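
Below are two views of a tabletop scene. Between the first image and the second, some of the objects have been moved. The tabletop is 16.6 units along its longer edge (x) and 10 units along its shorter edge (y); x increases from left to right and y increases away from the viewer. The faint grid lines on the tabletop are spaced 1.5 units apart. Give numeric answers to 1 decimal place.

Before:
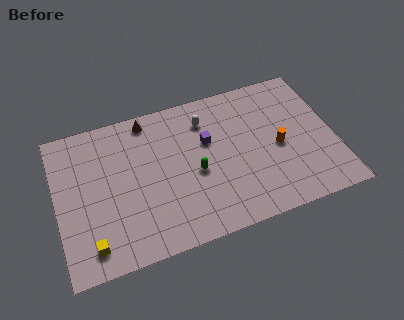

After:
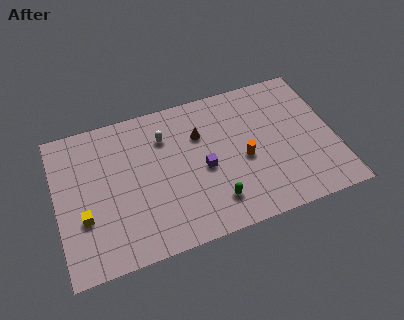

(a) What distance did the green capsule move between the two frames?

2.5

The green capsule moved from about (8.2, 4.4) to (9.1, 2.1), a distance of √(0.9² + 2.3²) ≈ 2.5.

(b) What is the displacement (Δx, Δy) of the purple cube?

(-0.4, -1.8)

From the two frames, the purple cube sits at roughly (9.1, 6.3) before and (8.7, 4.5) after.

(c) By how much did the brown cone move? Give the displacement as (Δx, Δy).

(3.0, -2.0)

The brown cone started near (5.7, 8.9) and ended near (8.7, 6.9).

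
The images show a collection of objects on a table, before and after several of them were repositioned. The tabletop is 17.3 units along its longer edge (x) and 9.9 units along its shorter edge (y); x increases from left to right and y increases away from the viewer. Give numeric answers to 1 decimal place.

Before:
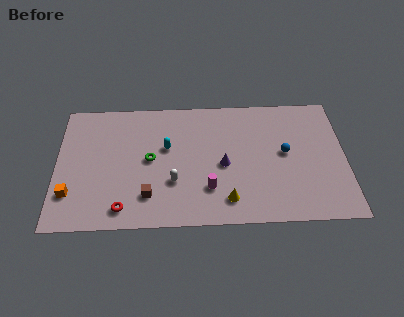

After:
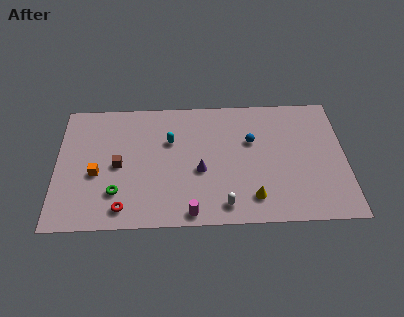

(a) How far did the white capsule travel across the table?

3.6

The white capsule was near (7.0, 3.3) before and (10.0, 1.4) after, so it travelled √(3.0² + 1.9²) ≈ 3.6 units.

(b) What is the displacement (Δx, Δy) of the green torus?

(-2.0, -2.5)

From the two frames, the green torus sits at roughly (5.6, 5.1) before and (3.6, 2.6) after.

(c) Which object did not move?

the red torus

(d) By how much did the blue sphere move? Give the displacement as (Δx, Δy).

(-2.0, 1.0)

The blue sphere was at about (13.7, 5.3) and moved to about (11.7, 6.3).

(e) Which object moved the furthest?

the white capsule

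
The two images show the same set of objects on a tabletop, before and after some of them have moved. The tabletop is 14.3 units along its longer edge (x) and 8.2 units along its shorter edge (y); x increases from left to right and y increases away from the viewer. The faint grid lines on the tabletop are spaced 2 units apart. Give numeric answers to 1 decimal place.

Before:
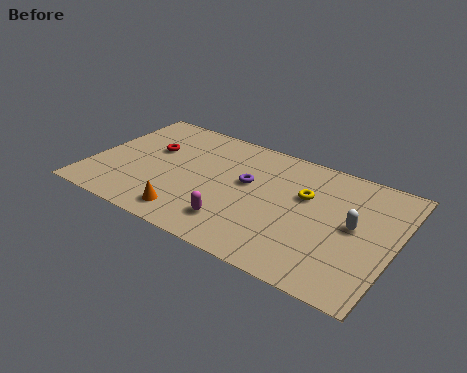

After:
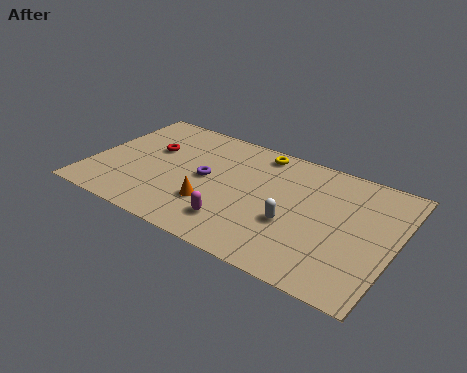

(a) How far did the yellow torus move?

3.2

From (10.0, 5.2) to (7.5, 7.2), the yellow torus covered √(2.5² + 2.0²) ≈ 3.2 units.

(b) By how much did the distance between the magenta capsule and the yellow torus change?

+1.0

Before: roughly 4.4 units apart; after: 5.4. That's 1.0 units further apart.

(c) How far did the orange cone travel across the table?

1.5

The orange cone was near (5.1, 1.3) before and (6.0, 2.5) after, so it travelled √(0.9² + 1.2²) ≈ 1.5 units.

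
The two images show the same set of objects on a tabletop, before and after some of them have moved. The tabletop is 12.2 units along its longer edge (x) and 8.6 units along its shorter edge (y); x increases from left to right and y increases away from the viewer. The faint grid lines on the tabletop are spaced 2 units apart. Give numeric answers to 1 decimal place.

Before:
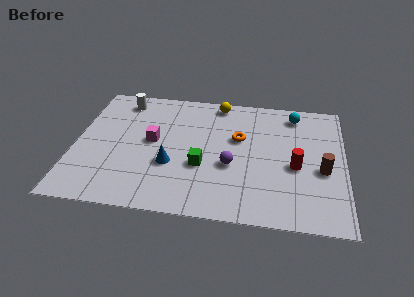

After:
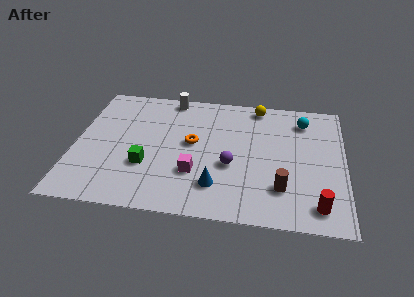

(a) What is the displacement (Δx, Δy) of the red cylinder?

(1.0, -2.4)

From the two frames, the red cylinder sits at roughly (10.0, 3.7) before and (11.0, 1.3) after.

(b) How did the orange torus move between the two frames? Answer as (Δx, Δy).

(-2.1, -0.6)

From the two frames, the orange torus sits at roughly (7.4, 5.3) before and (5.3, 4.7) after.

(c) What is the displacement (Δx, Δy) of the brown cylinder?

(-1.8, -1.4)

From the two frames, the brown cylinder sits at roughly (11.2, 3.6) before and (9.4, 2.2) after.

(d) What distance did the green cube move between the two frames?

2.5

The green cube moved from about (5.8, 3.2) to (3.3, 2.9), a distance of √(2.5² + 0.3²) ≈ 2.5.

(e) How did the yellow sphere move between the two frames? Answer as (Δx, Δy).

(1.8, 0.0)

The yellow sphere was at about (6.4, 7.7) and moved to about (8.2, 7.7).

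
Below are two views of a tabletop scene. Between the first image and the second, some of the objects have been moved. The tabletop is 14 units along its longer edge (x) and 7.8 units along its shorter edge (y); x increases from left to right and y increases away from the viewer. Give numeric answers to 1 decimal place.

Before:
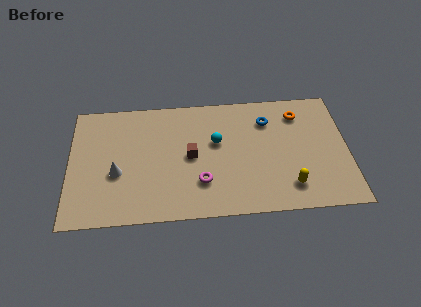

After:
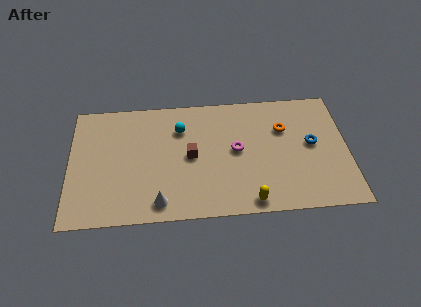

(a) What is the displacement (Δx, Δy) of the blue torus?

(2.2, -1.7)

The blue torus started near (10.0, 5.9) and ended near (12.2, 4.2).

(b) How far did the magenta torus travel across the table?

2.6

From (6.6, 2.2) to (8.4, 4.1), the magenta torus covered √(1.8² + 1.9²) ≈ 2.6 units.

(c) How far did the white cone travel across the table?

2.9

From (2.4, 3.1) to (4.5, 1.1), the white cone covered √(2.1² + 2.0²) ≈ 2.9 units.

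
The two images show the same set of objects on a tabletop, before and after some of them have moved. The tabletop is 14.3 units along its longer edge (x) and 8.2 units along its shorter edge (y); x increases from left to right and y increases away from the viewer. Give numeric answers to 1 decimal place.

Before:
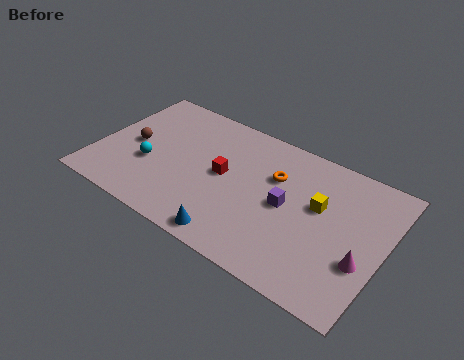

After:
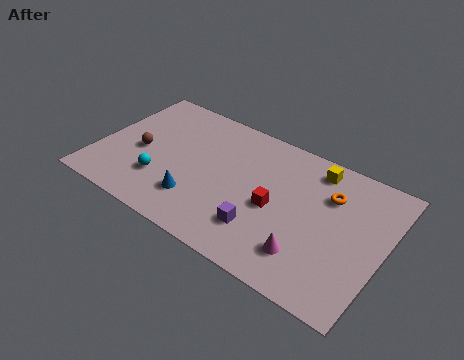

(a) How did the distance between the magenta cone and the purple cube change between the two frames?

-1.8

The distance was about 4.1 in the first image and 2.3 in the second, so they moved 1.8 units closer together.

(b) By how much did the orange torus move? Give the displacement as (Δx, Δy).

(2.7, 0.3)

The orange torus was at about (8.7, 5.5) and moved to about (11.4, 5.8).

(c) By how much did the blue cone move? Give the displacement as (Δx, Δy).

(-2.1, 1.2)

From the two frames, the blue cone sits at roughly (7.4, 0.9) before and (5.3, 2.1) after.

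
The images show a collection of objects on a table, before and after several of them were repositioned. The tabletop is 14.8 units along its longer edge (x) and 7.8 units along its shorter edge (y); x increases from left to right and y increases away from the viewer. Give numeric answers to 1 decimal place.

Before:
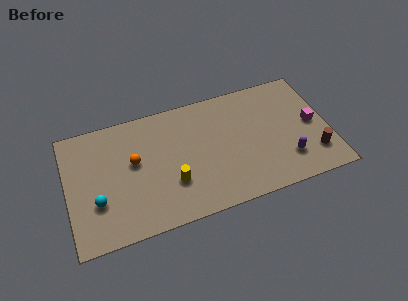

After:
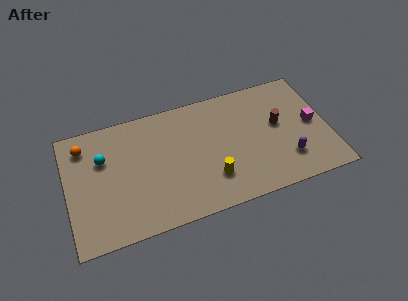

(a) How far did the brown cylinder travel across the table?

3.1

From (13.8, 1.9) to (12.0, 4.4), the brown cylinder covered √(1.8² + 2.5²) ≈ 3.1 units.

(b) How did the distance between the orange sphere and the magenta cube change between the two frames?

+2.9

They were about 10.1 units apart before and 13.0 after — 2.9 units further apart.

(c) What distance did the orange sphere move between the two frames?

3.2

From (3.8, 4.5) to (1.1, 6.3), the orange sphere covered √(2.7² + 1.8²) ≈ 3.2 units.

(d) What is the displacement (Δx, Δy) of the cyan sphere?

(0.5, 2.6)

The cyan sphere was at about (1.6, 2.6) and moved to about (2.1, 5.2).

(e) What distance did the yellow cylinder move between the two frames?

2.2

The yellow cylinder moved from about (5.8, 2.5) to (8.0, 2.1), a distance of √(2.2² + 0.4²) ≈ 2.2.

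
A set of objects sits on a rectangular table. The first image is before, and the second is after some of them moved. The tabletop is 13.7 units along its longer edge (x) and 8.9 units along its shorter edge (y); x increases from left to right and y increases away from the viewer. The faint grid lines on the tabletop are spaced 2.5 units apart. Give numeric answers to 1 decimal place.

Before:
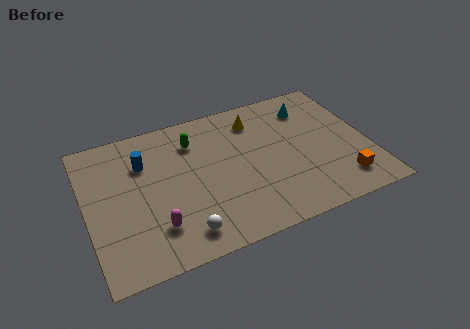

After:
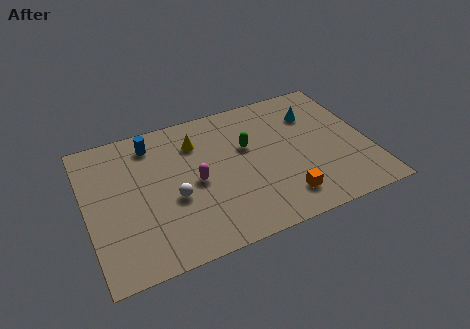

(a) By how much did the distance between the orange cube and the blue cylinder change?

-2.2

They were about 10.3 units apart before and 8.1 after — 2.2 units closer together.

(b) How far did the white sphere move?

2.2

The white sphere moved from about (4.3, 1.4) to (4.1, 3.6), a distance of √(0.2² + 2.2²) ≈ 2.2.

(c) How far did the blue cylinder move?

1.2

The blue cylinder moved from about (2.9, 6.3) to (3.4, 7.4), a distance of √(0.5² + 1.1²) ≈ 1.2.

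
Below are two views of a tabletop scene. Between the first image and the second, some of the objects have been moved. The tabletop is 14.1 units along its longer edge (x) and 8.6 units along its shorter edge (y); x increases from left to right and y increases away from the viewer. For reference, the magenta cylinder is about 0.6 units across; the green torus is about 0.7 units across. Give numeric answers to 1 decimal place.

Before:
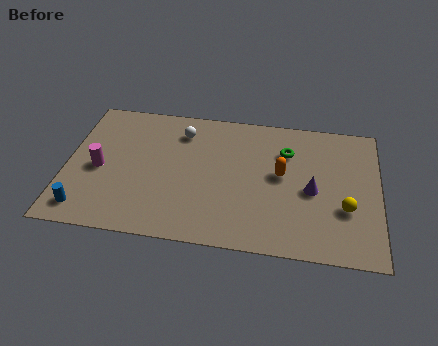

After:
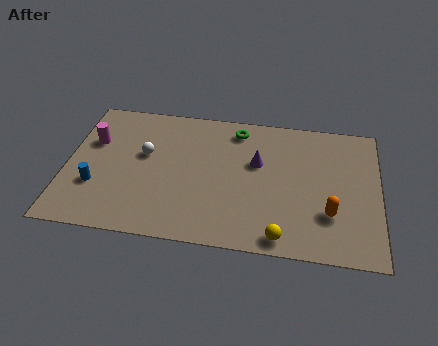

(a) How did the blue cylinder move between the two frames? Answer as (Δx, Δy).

(0.4, 1.5)

The blue cylinder was at about (1.0, 1.3) and moved to about (1.4, 2.8).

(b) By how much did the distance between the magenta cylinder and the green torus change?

-2.0

Before: roughly 8.7 units apart; after: 6.7. That's 2.0 units closer together.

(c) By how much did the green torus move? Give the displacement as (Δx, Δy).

(-2.3, 1.1)

From the two frames, the green torus sits at roughly (9.9, 6.2) before and (7.6, 7.3) after.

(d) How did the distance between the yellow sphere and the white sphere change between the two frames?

-0.8

They were about 8.4 units apart before and 7.6 after — 0.8 units closer together.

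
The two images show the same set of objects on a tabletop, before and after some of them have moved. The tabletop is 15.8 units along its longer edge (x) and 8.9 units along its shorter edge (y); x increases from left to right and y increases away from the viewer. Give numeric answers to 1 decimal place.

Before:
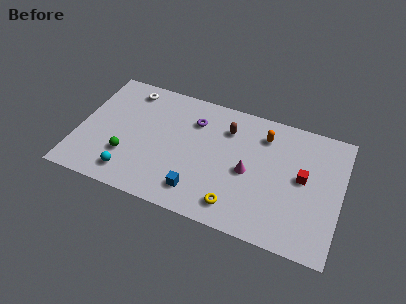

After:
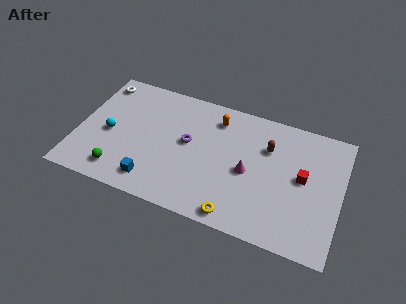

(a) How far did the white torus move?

1.8

The white torus was near (2.7, 7.6) before and (0.9, 7.6) after, so it travelled √(1.8² + 0.0²) ≈ 1.8 units.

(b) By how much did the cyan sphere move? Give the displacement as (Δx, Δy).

(-1.5, 2.5)

The cyan sphere was at about (3.4, 1.5) and moved to about (1.9, 4.0).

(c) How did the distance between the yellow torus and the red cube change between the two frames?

+0.3

They were about 5.0 units apart before and 5.3 after — 0.3 units further apart.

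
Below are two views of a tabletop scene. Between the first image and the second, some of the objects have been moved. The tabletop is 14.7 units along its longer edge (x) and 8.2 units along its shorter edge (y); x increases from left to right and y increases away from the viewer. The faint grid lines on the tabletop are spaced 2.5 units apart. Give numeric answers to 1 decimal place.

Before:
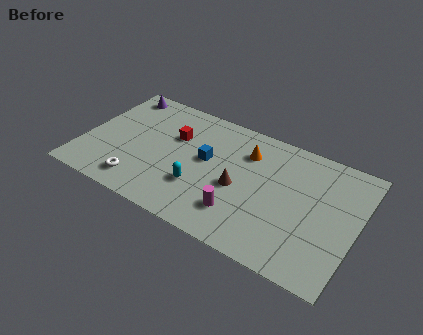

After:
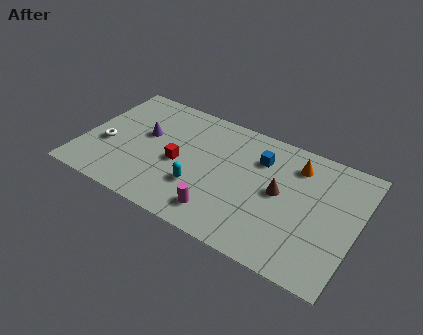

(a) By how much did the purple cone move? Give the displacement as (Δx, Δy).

(1.9, -2.4)

The purple cone was at about (1.3, 7.2) and moved to about (3.2, 4.8).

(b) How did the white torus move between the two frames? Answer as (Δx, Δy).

(-2.1, 1.8)

The white torus started near (3.4, 1.4) and ended near (1.3, 3.2).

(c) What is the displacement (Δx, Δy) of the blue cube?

(2.7, 1.4)

The blue cube was at about (6.6, 4.6) and moved to about (9.3, 6.0).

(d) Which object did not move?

the cyan capsule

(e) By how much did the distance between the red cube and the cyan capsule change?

-1.6

Before: roughly 3.3 units apart; after: 1.7. That's 1.6 units closer together.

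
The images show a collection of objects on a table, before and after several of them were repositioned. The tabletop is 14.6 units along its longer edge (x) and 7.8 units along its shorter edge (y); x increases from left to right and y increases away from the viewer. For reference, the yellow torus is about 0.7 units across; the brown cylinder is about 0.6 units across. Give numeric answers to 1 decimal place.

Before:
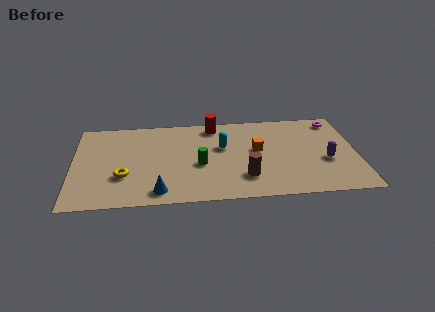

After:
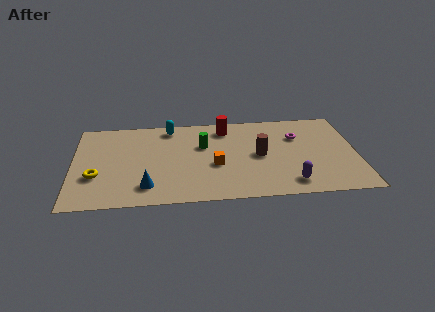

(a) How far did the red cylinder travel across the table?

0.7

The red cylinder was near (7.3, 6.8) before and (7.9, 6.5) after, so it travelled √(0.6² + 0.3²) ≈ 0.7 units.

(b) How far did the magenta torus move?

2.4

From (13.6, 6.7) to (11.6, 5.4), the magenta torus covered √(2.0² + 1.3²) ≈ 2.4 units.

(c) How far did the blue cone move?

0.8

The blue cone moved from about (4.4, 1.1) to (3.8, 1.6), a distance of √(0.6² + 0.5²) ≈ 0.8.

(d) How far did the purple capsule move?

2.6

The purple capsule was near (13.0, 3.1) before and (11.1, 1.3) after, so it travelled √(1.9² + 1.8²) ≈ 2.6 units.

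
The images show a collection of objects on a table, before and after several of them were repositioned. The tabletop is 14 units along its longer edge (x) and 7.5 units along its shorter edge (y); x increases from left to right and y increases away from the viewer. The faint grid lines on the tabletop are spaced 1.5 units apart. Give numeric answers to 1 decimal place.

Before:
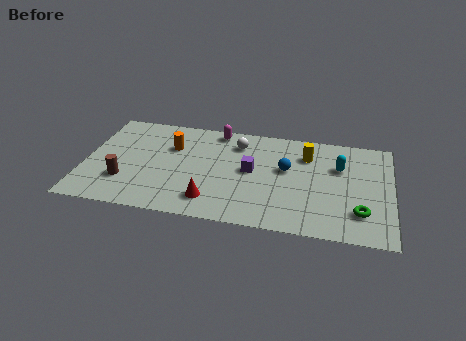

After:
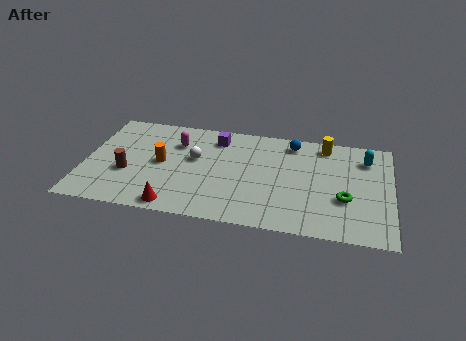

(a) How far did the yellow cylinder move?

1.2

From (10.1, 5.6) to (10.9, 6.5), the yellow cylinder covered √(0.8² + 0.9²) ≈ 1.2 units.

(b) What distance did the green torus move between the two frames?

1.1

From (12.6, 1.9) to (11.9, 2.7), the green torus covered √(0.7² + 0.8²) ≈ 1.1 units.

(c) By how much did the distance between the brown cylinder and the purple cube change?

-0.9

The distance was about 6.0 in the first image and 5.1 in the second, so they moved 0.9 units closer together.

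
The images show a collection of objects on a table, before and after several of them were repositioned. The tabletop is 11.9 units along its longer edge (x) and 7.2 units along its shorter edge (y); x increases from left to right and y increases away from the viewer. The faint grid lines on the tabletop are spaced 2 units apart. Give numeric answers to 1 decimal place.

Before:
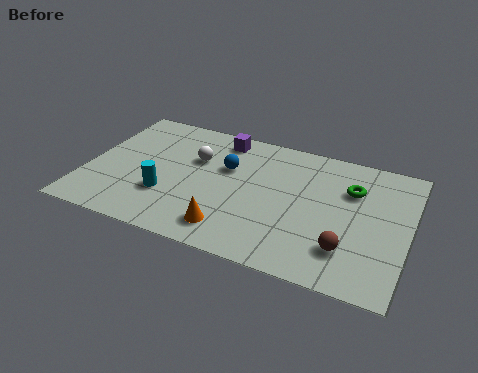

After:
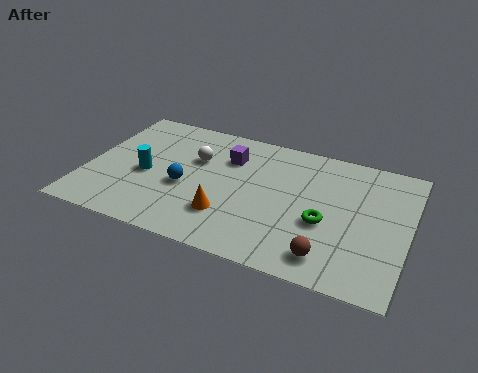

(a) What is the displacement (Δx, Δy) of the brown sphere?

(-0.6, -0.6)

The brown sphere was at about (9.8, 1.8) and moved to about (9.2, 1.2).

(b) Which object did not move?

the white sphere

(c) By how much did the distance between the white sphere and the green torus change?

-0.5

The distance was about 5.8 in the first image and 5.3 in the second, so they moved 0.5 units closer together.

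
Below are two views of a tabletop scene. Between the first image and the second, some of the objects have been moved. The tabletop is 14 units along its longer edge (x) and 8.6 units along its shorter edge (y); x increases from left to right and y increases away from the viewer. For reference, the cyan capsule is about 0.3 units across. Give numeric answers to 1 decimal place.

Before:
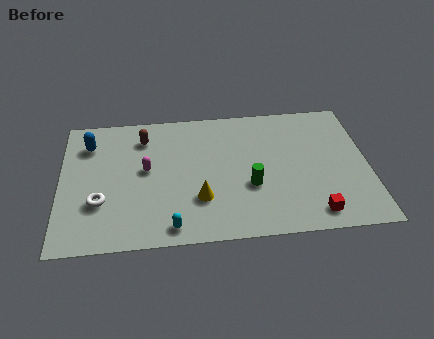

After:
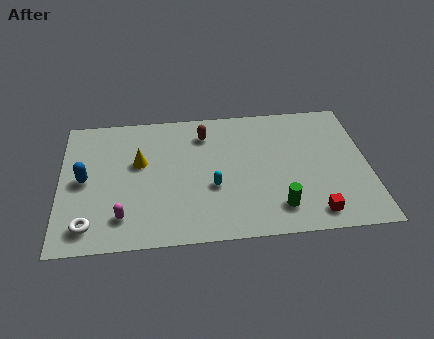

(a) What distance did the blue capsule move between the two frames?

2.3

The blue capsule was near (1.3, 6.6) before and (1.1, 4.3) after, so it travelled √(0.2² + 2.3²) ≈ 2.3 units.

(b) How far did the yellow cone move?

3.7

The yellow cone moved from about (6.3, 2.6) to (3.6, 5.2), a distance of √(2.7² + 2.6²) ≈ 3.7.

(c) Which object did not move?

the red cube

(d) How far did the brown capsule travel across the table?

2.8

From (3.8, 6.8) to (6.6, 6.8), the brown capsule covered √(2.8² + 0.0²) ≈ 2.8 units.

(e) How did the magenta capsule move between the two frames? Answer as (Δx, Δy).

(-1.1, -2.9)

The magenta capsule started near (3.9, 4.7) and ended near (2.8, 1.8).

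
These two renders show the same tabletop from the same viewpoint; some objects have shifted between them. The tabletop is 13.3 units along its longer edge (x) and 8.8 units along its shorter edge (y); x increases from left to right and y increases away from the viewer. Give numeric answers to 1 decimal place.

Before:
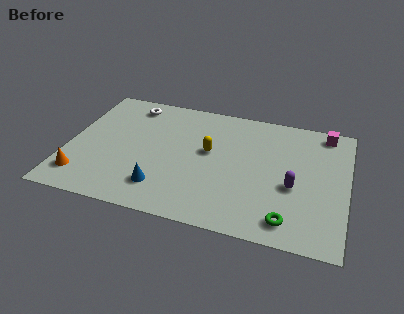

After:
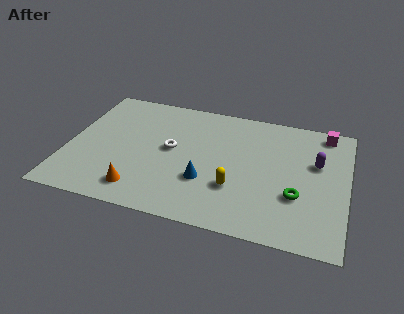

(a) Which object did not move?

the magenta cube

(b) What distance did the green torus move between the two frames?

1.7

The green torus moved from about (10.7, 1.3) to (11.0, 3.0), a distance of √(0.3² + 1.7²) ≈ 1.7.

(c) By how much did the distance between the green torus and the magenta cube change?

-1.7

They were about 6.6 units apart before and 4.9 after — 1.7 units closer together.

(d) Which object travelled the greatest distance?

the white torus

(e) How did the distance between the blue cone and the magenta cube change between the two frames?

-2.2

The distance was about 9.5 in the first image and 7.3 in the second, so they moved 2.2 units closer together.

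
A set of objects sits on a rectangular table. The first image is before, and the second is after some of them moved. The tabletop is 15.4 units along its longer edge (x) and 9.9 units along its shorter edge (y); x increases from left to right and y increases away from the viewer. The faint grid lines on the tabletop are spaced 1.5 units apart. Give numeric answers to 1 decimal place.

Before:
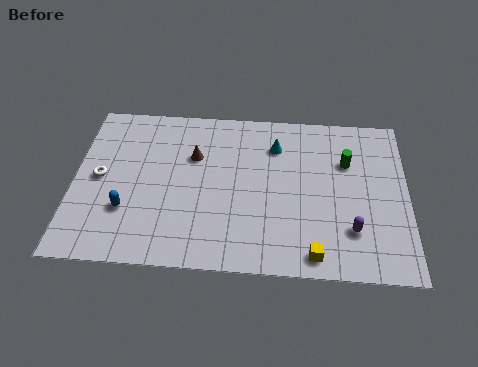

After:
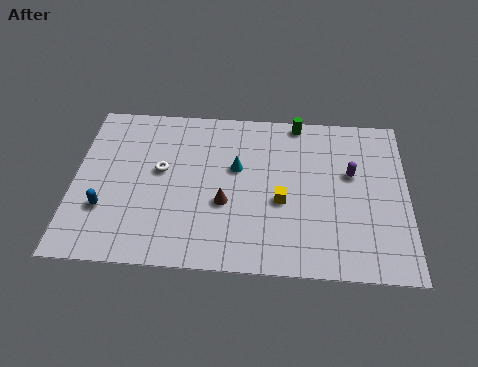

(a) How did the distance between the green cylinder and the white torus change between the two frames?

-4.3

Before: roughly 11.5 units apart; after: 7.2. That's 4.3 units closer together.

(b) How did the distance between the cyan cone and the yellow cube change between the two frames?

-3.8

Before: roughly 6.6 units apart; after: 2.8. That's 3.8 units closer together.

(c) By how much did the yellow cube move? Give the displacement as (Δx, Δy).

(-1.5, 3.0)

From the two frames, the yellow cube sits at roughly (11.1, 1.1) before and (9.6, 4.1) after.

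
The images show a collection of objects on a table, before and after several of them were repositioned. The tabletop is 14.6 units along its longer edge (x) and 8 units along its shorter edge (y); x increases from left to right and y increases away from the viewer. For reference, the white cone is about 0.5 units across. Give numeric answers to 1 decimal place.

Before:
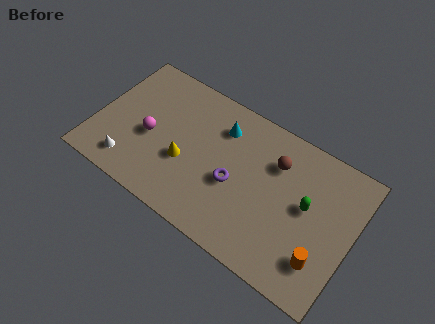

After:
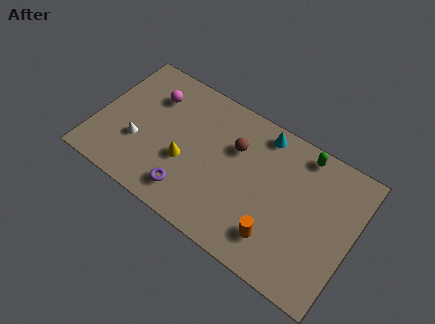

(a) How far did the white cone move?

1.4

The white cone moved from about (2.3, 1.4) to (2.5, 2.8), a distance of √(0.2² + 1.4²) ≈ 1.4.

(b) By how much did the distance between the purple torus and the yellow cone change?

-1.1

Before: roughly 2.8 units apart; after: 1.7. That's 1.1 units closer together.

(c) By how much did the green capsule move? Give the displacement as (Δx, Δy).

(-0.7, 2.7)

The green capsule was at about (12.0, 4.4) and moved to about (11.3, 7.1).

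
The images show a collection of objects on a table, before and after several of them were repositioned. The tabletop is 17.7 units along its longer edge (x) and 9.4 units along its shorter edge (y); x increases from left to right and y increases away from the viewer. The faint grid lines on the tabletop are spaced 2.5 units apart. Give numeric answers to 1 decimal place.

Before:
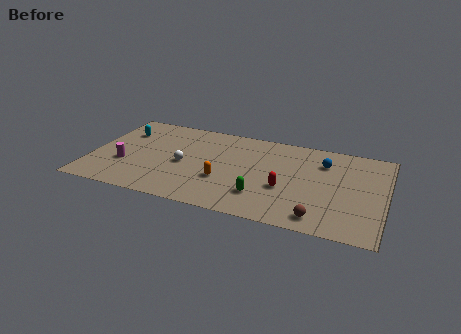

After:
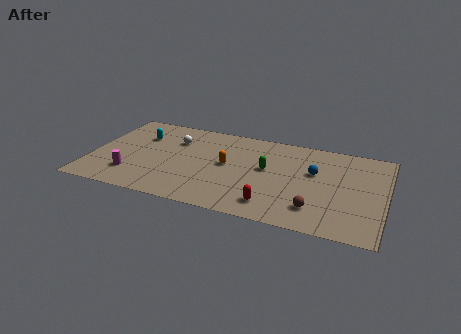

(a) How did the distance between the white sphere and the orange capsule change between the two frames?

+1.1

The distance was about 2.7 in the first image and 3.8 in the second, so they moved 1.1 units further apart.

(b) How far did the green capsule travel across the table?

2.9

The green capsule moved from about (10.5, 2.4) to (10.6, 5.3), a distance of √(0.1² + 2.9²) ≈ 2.9.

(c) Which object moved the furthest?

the green capsule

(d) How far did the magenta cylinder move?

1.1

The magenta cylinder was near (2.1, 3.3) before and (2.6, 2.3) after, so it travelled √(0.5² + 1.0²) ≈ 1.1 units.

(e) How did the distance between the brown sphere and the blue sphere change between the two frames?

-2.0

They were about 5.7 units apart before and 3.7 after — 2.0 units closer together.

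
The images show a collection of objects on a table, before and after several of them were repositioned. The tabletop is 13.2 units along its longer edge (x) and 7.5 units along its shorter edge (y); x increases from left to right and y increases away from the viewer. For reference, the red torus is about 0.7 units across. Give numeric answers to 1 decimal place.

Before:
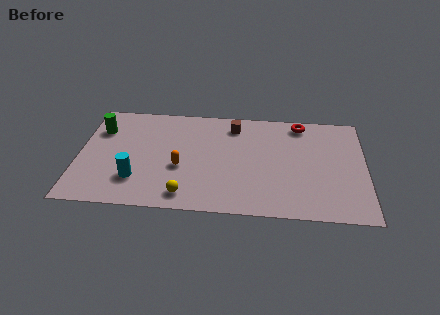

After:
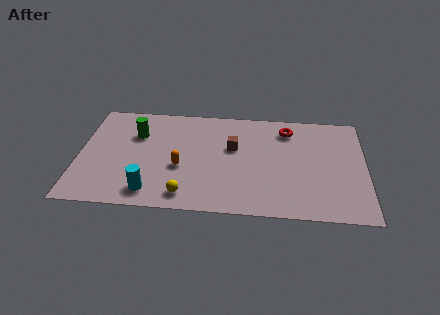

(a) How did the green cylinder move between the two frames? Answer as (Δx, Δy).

(1.7, -0.2)

From the two frames, the green cylinder sits at roughly (0.9, 5.4) before and (2.6, 5.2) after.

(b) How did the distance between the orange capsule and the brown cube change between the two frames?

-1.1

The distance was about 4.0 in the first image and 2.9 in the second, so they moved 1.1 units closer together.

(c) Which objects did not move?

the orange capsule and the yellow sphere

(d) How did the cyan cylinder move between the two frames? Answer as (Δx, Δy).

(0.7, -0.8)

From the two frames, the cyan cylinder sits at roughly (2.7, 2.0) before and (3.4, 1.2) after.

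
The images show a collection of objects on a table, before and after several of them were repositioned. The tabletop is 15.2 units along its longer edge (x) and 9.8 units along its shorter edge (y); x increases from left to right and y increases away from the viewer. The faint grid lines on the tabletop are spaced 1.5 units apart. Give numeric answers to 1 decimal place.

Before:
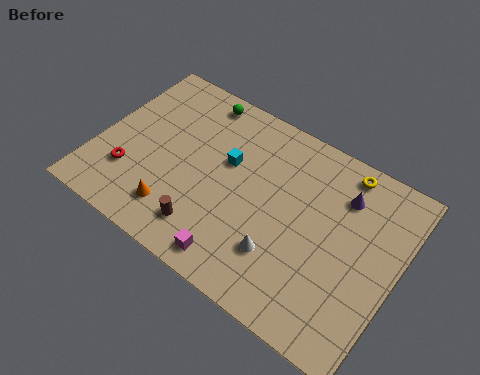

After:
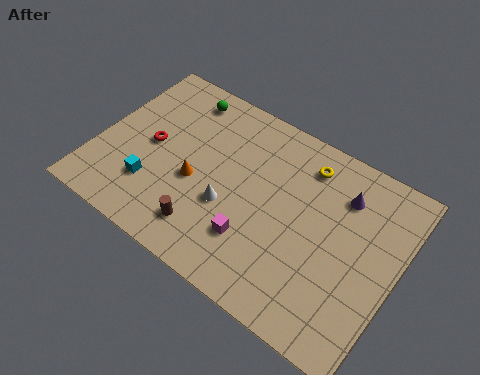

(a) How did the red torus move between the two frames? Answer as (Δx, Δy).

(0.7, 2.1)

The red torus was at about (1.9, 2.8) and moved to about (2.6, 4.9).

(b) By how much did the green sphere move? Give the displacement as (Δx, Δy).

(-0.8, -0.3)

The green sphere was at about (4.3, 8.7) and moved to about (3.5, 8.4).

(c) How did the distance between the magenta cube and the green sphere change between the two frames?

-0.8

The distance was about 8.3 in the first image and 7.5 in the second, so they moved 0.8 units closer together.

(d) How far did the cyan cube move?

4.7

The cyan cube was near (6.4, 6.0) before and (3.1, 2.7) after, so it travelled √(3.3² + 3.3²) ≈ 4.7 units.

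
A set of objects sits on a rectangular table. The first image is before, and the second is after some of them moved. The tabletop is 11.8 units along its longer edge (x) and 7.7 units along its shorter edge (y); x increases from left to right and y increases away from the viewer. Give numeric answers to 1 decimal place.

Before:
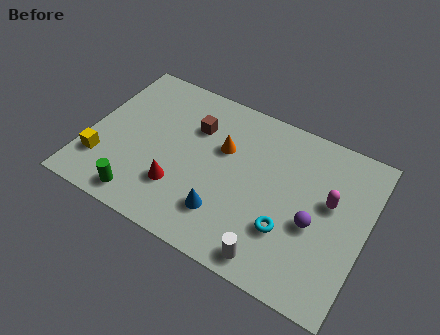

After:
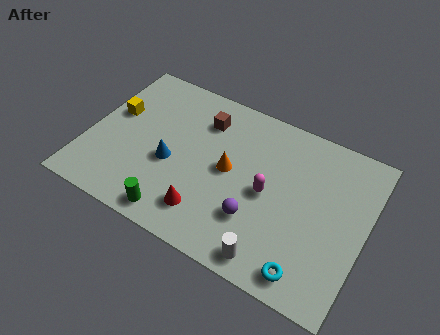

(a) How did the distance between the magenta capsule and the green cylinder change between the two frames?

-3.8

The distance was about 8.3 in the first image and 4.5 in the second, so they moved 3.8 units closer together.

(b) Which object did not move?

the white cylinder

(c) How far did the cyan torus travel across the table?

1.8

From (8.7, 2.4) to (9.8, 1.0), the cyan torus covered √(1.1² + 1.4²) ≈ 1.8 units.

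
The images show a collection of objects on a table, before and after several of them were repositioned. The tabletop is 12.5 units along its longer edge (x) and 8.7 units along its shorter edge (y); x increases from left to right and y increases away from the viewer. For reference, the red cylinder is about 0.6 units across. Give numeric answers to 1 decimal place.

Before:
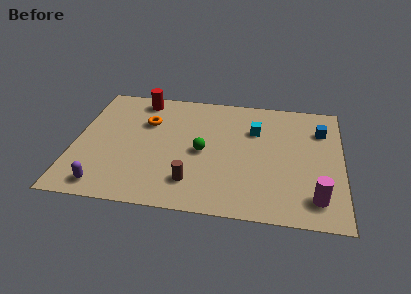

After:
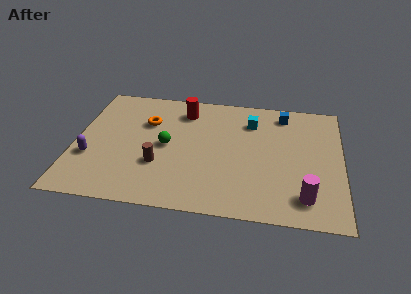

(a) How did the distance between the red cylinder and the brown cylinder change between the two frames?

-2.1

Before: roughly 6.3 units apart; after: 4.2. That's 2.1 units closer together.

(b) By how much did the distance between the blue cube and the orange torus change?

-1.6

The distance was about 8.2 in the first image and 6.6 in the second, so they moved 1.6 units closer together.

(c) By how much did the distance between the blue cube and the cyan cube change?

-1.4

They were about 3.1 units apart before and 1.7 after — 1.4 units closer together.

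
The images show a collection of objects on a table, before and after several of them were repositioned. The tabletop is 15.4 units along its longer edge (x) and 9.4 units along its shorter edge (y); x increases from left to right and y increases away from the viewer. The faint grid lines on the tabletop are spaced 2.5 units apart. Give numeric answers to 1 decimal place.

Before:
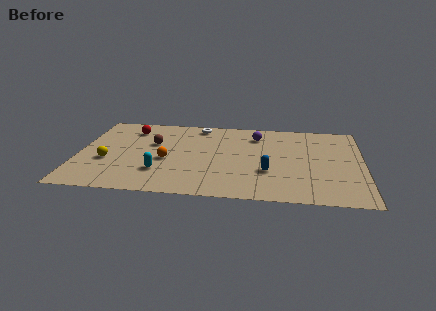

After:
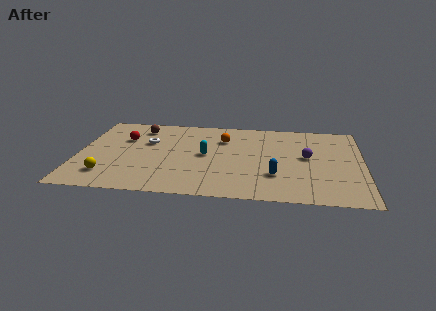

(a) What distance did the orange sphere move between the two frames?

4.1

The orange sphere moved from about (4.8, 4.0) to (7.8, 6.8), a distance of √(3.0² + 2.8²) ≈ 4.1.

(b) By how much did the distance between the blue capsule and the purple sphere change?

-1.4

Before: roughly 4.3 units apart; after: 2.9. That's 1.4 units closer together.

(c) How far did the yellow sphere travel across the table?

1.6

The yellow sphere was near (1.6, 3.6) before and (1.7, 2.0) after, so it travelled √(0.1² + 1.6²) ≈ 1.6 units.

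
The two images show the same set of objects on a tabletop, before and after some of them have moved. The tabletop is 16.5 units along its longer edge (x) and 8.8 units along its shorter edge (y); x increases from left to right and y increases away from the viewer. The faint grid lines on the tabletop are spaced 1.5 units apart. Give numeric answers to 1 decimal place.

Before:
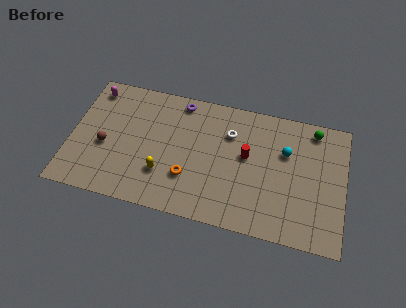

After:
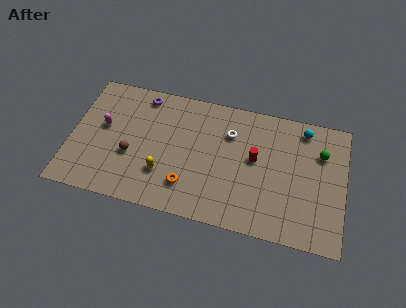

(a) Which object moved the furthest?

the magenta capsule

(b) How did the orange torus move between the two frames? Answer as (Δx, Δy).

(0.0, -0.6)

From the two frames, the orange torus sits at roughly (7.2, 2.7) before and (7.2, 2.1) after.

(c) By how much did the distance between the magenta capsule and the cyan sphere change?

+0.4

Before: roughly 11.9 units apart; after: 12.3. That's 0.4 units further apart.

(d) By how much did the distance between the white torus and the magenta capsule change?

-0.8

They were about 8.5 units apart before and 7.7 after — 0.8 units closer together.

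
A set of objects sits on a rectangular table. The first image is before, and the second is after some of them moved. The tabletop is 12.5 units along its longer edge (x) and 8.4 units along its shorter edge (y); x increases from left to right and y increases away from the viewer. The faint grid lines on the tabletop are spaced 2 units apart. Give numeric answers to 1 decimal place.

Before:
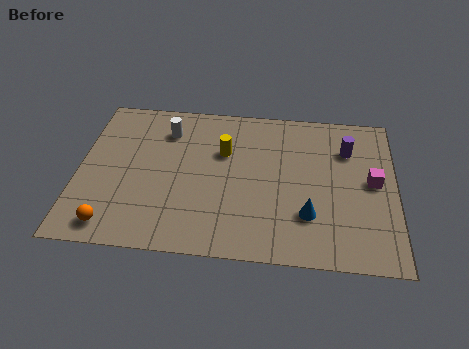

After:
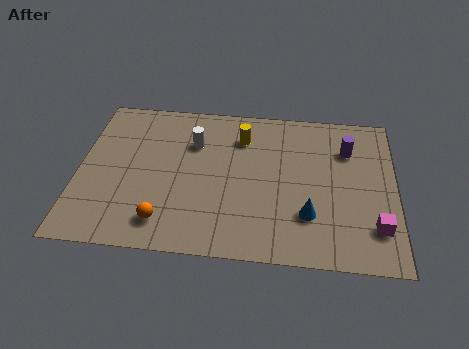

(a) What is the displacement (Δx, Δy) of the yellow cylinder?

(0.7, 0.9)

The yellow cylinder was at about (5.7, 5.5) and moved to about (6.4, 6.4).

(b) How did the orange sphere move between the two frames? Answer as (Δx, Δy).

(2.0, 0.4)

The orange sphere was at about (1.5, 1.1) and moved to about (3.5, 1.5).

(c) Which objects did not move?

the purple cylinder and the blue cone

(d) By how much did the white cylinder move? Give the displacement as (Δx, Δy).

(1.1, -0.6)

The white cylinder was at about (3.4, 6.5) and moved to about (4.5, 5.9).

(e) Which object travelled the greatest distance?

the magenta cube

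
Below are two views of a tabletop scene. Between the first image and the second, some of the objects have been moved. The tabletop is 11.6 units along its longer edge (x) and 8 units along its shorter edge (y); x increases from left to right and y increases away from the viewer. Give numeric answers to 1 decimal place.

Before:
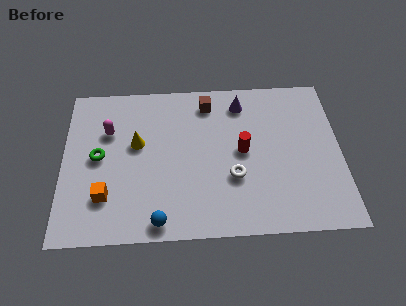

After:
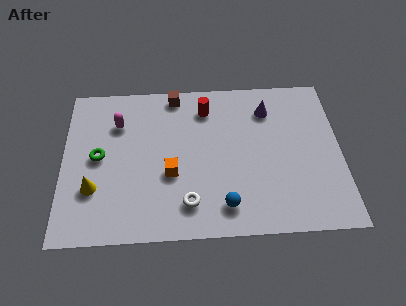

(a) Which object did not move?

the green torus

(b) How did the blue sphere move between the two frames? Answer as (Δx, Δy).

(2.7, 0.6)

From the two frames, the blue sphere sits at roughly (4.0, 0.8) before and (6.7, 1.4) after.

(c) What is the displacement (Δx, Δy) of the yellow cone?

(-1.8, -2.2)

From the two frames, the yellow cone sits at roughly (3.1, 4.7) before and (1.3, 2.5) after.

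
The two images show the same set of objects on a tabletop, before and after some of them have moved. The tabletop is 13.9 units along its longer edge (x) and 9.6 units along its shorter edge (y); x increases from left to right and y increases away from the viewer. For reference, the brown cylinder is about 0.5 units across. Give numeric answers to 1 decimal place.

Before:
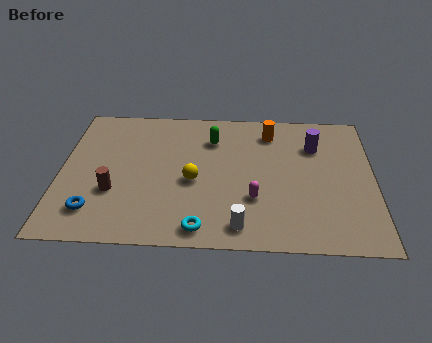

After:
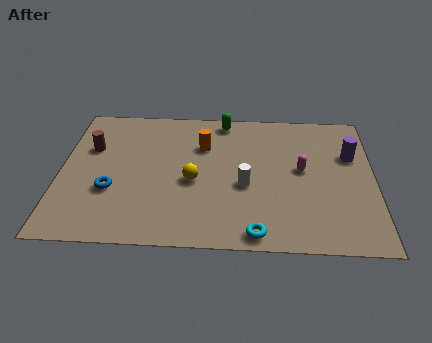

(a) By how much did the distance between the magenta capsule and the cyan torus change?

+1.7

Before: roughly 3.0 units apart; after: 4.7. That's 1.7 units further apart.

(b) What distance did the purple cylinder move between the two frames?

1.7

The purple cylinder moved from about (11.3, 6.9) to (12.9, 6.3), a distance of √(1.6² + 0.6²) ≈ 1.7.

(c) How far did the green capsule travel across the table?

1.5

From (6.7, 7.2) to (7.2, 8.6), the green capsule covered √(0.5² + 1.4²) ≈ 1.5 units.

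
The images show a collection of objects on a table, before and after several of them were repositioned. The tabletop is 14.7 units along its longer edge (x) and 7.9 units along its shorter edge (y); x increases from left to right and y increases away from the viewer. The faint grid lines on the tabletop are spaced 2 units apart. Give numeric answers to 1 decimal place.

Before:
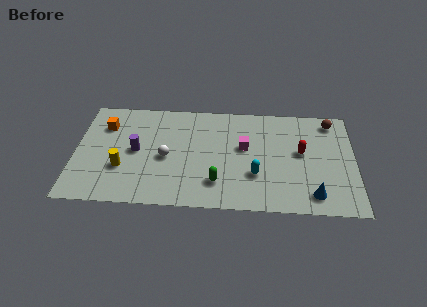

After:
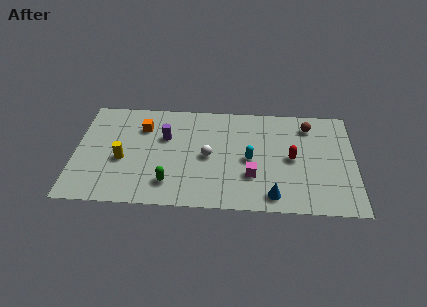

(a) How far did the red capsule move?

0.7

The red capsule was near (11.9, 4.4) before and (11.4, 3.9) after, so it travelled √(0.5² + 0.5²) ≈ 0.7 units.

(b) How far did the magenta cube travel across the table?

2.1

From (8.9, 4.6) to (9.3, 2.5), the magenta cube covered √(0.4² + 2.1²) ≈ 2.1 units.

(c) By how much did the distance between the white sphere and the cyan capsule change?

-2.6

The distance was about 4.8 in the first image and 2.2 in the second, so they moved 2.6 units closer together.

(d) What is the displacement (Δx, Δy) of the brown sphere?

(-1.2, -0.4)

The brown sphere was at about (13.5, 6.8) and moved to about (12.3, 6.4).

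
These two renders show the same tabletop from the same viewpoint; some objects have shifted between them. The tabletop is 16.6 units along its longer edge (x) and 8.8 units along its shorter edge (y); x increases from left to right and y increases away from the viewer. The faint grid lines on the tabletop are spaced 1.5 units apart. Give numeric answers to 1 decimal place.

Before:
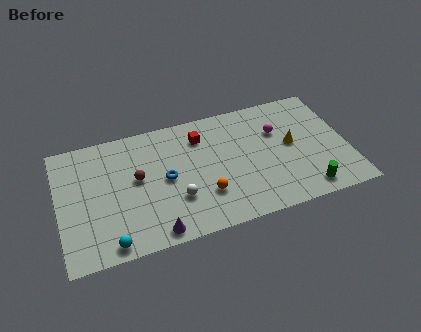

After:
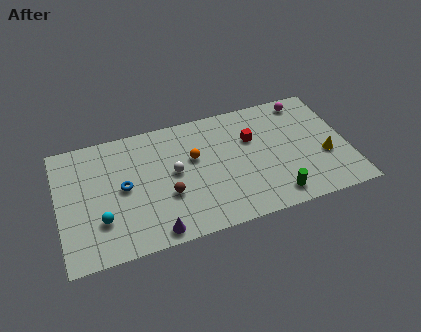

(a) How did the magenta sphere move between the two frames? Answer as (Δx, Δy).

(1.8, 1.8)

From the two frames, the magenta sphere sits at roughly (12.7, 5.9) before and (14.5, 7.7) after.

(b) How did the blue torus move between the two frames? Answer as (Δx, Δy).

(-2.4, 0.1)

The blue torus started near (6.1, 4.4) and ended near (3.7, 4.5).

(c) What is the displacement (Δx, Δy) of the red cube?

(2.9, -1.0)

From the two frames, the red cube sits at roughly (8.3, 6.8) before and (11.2, 5.8) after.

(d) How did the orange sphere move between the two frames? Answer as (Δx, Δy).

(-0.4, 2.8)

The orange sphere was at about (8.2, 2.6) and moved to about (7.8, 5.4).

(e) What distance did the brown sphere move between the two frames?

2.3

From (4.5, 4.9) to (6.1, 3.2), the brown sphere covered √(1.6² + 1.7²) ≈ 2.3 units.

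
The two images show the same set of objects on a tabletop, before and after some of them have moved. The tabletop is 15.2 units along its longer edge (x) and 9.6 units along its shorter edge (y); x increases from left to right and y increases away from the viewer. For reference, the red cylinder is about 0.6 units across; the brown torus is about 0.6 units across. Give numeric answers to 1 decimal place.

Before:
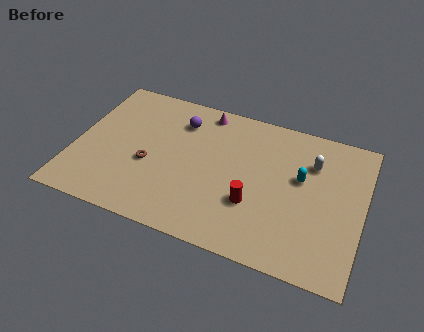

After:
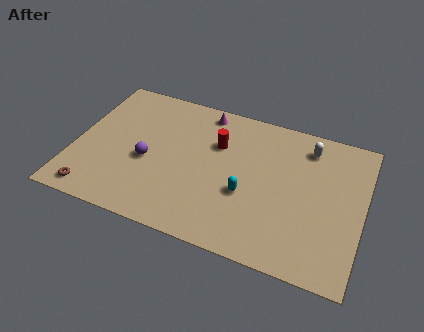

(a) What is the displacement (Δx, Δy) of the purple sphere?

(-1.4, -3.3)

From the two frames, the purple sphere sits at roughly (5.3, 7.4) before and (3.9, 4.1) after.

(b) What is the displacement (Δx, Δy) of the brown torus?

(-2.6, -2.8)

From the two frames, the brown torus sits at roughly (4.0, 3.9) before and (1.4, 1.1) after.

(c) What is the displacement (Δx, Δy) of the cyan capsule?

(-2.7, -2.0)

The cyan capsule started near (11.9, 5.7) and ended near (9.2, 3.7).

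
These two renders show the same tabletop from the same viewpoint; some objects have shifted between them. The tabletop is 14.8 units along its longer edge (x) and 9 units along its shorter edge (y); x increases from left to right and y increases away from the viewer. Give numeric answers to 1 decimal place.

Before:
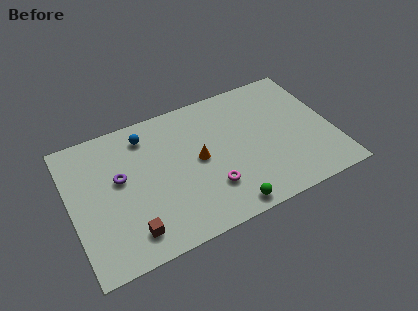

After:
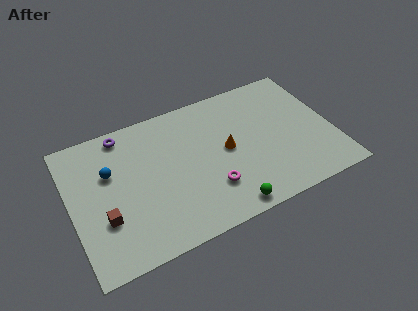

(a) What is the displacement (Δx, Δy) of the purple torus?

(0.5, 2.8)

The purple torus was at about (2.8, 5.2) and moved to about (3.3, 8.0).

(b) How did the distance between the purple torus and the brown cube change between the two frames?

+1.6

Before: roughly 3.6 units apart; after: 5.2. That's 1.6 units further apart.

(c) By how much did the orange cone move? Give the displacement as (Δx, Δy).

(1.6, 0.0)

The orange cone started near (7.2, 4.6) and ended near (8.8, 4.6).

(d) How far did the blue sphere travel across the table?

2.7

The blue sphere moved from about (4.5, 7.4) to (2.3, 5.8), a distance of √(2.2² + 1.6²) ≈ 2.7.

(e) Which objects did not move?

the green sphere and the magenta torus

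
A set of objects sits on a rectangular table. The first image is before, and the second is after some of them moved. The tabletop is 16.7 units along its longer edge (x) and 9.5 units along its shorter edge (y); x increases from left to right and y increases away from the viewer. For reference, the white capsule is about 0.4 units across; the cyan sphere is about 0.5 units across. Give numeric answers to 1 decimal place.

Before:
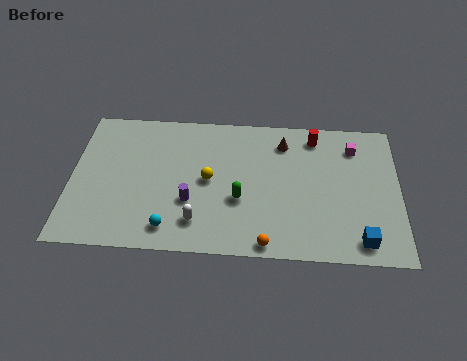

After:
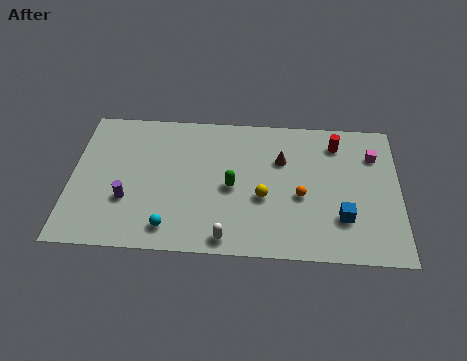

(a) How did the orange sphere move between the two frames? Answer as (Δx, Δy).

(1.7, 3.2)

From the two frames, the orange sphere sits at roughly (10.0, 0.8) before and (11.7, 4.0) after.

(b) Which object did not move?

the cyan sphere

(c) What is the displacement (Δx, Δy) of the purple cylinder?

(-3.2, -0.1)

The purple cylinder was at about (6.1, 3.3) and moved to about (2.9, 3.2).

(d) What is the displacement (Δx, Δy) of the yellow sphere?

(2.8, -1.0)

The yellow sphere was at about (7.0, 4.8) and moved to about (9.8, 3.8).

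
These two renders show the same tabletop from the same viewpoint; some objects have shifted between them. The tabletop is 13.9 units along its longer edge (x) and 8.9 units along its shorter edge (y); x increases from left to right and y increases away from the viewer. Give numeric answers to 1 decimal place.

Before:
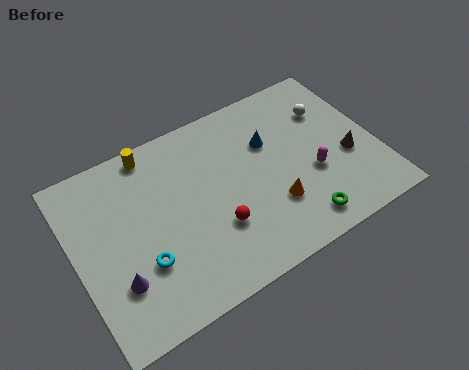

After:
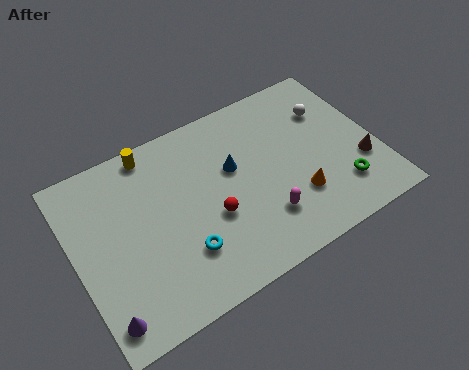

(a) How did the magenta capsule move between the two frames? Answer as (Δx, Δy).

(-2.5, -1.1)

The magenta capsule started near (10.8, 3.4) and ended near (8.3, 2.3).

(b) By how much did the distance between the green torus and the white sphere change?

-1.3

Before: roughly 5.5 units apart; after: 4.2. That's 1.3 units closer together.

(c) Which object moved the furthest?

the magenta capsule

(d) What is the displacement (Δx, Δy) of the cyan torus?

(1.8, -0.4)

From the two frames, the cyan torus sits at roughly (2.8, 2.9) before and (4.6, 2.5) after.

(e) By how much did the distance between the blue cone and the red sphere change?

-1.9

The distance was about 4.2 in the first image and 2.3 in the second, so they moved 1.9 units closer together.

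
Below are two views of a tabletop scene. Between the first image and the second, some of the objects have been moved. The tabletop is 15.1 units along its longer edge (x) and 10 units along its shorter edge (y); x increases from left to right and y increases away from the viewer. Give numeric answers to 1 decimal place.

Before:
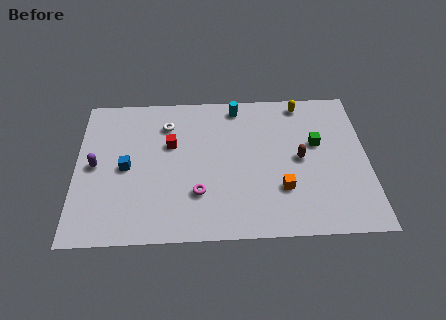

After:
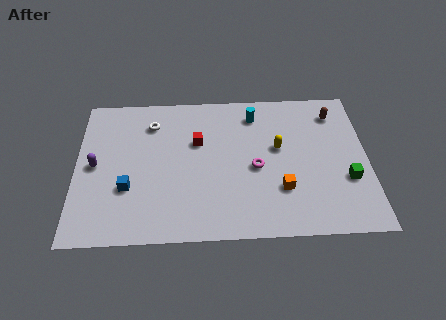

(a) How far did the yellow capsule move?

3.4

The yellow capsule was near (11.8, 8.9) before and (10.5, 5.8) after, so it travelled √(1.3² + 3.1²) ≈ 3.4 units.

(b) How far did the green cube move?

2.9

The green cube moved from about (12.5, 6.0) to (14.0, 3.5), a distance of √(1.5² + 2.5²) ≈ 2.9.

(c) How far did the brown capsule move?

3.6

The brown capsule was near (11.6, 5.0) before and (13.5, 8.1) after, so it travelled √(1.9² + 3.1²) ≈ 3.6 units.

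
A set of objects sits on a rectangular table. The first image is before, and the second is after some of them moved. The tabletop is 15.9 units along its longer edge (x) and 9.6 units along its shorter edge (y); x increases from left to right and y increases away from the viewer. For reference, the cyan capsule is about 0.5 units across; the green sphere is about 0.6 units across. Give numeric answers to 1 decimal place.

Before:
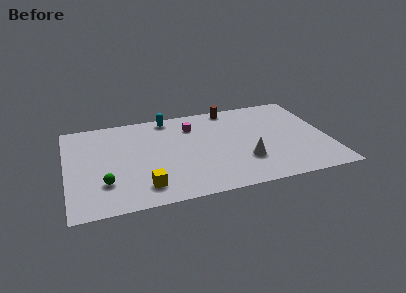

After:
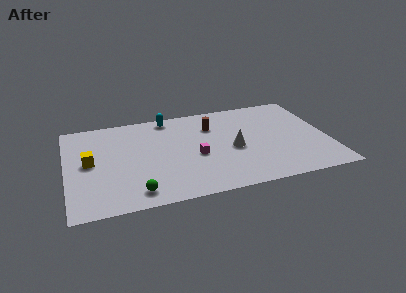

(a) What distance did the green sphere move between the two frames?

2.2

From (2.2, 2.7) to (4.0, 1.4), the green sphere covered √(1.8² + 1.3²) ≈ 2.2 units.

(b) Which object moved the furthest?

the yellow cube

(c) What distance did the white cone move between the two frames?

1.5

The white cone moved from about (10.7, 2.9) to (10.1, 4.3), a distance of √(0.6² + 1.4²) ≈ 1.5.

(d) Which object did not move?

the cyan capsule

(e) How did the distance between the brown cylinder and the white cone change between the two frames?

-2.9

The distance was about 5.8 in the first image and 2.9 in the second, so they moved 2.9 units closer together.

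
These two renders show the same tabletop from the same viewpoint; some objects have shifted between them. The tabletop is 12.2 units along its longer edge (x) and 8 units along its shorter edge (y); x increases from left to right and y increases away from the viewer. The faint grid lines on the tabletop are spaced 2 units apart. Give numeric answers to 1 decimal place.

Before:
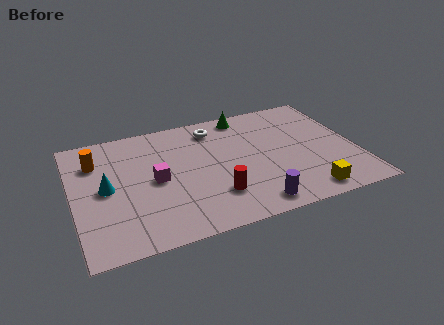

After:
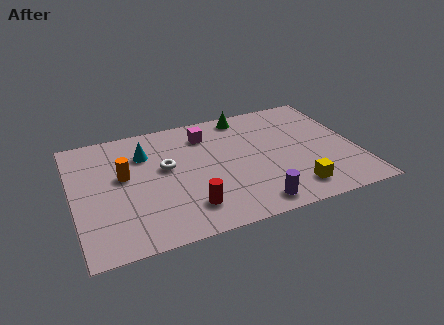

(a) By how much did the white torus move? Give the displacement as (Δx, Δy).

(-2.3, -2.0)

The white torus was at about (6.3, 6.6) and moved to about (4.0, 4.6).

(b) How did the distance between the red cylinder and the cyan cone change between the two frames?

-0.5

The distance was about 4.9 in the first image and 4.4 in the second, so they moved 0.5 units closer together.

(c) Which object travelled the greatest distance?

the magenta cube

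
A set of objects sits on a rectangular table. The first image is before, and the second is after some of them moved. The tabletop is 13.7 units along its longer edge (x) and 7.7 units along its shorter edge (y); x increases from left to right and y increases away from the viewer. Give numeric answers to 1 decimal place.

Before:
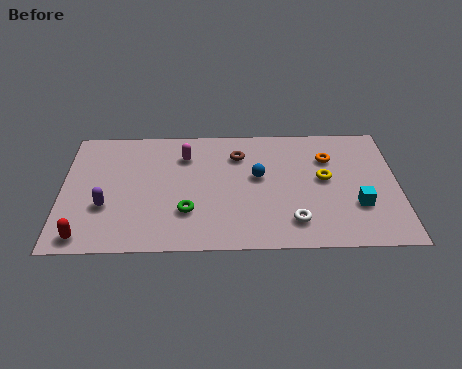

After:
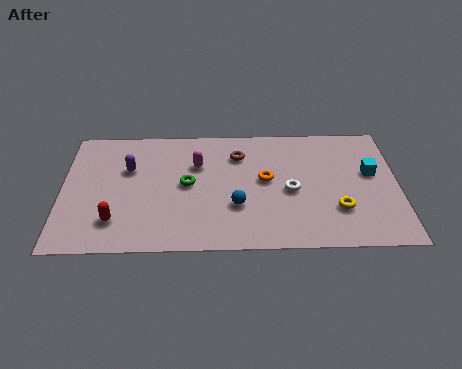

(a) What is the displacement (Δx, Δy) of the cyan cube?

(0.6, 2.0)

From the two frames, the cyan cube sits at roughly (12.0, 2.5) before and (12.6, 4.5) after.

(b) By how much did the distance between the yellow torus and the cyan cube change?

+0.5

They were about 2.1 units apart before and 2.6 after — 0.5 units further apart.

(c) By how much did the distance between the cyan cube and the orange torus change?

+1.1

They were about 3.2 units apart before and 4.3 after — 1.1 units further apart.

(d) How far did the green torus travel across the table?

1.7

The green torus was near (5.1, 2.3) before and (5.1, 4.0) after, so it travelled √(0.0² + 1.7²) ≈ 1.7 units.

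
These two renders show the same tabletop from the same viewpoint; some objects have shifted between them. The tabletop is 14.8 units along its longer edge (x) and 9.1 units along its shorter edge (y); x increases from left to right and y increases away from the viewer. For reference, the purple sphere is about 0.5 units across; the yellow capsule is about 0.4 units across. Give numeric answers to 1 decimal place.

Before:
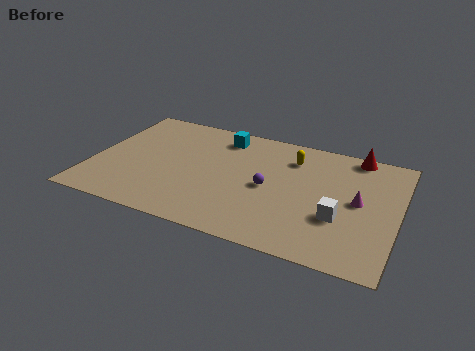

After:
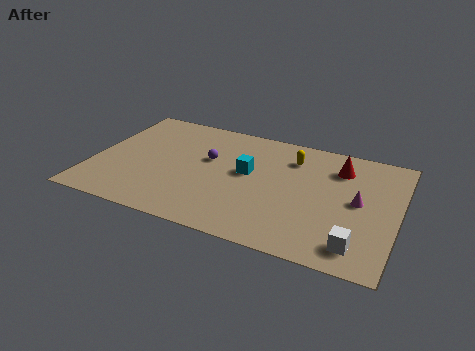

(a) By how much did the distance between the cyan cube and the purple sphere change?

-2.2

The distance was about 4.2 in the first image and 2.0 in the second, so they moved 2.2 units closer together.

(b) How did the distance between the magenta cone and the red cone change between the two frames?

-1.1

They were about 3.6 units apart before and 2.5 after — 1.1 units closer together.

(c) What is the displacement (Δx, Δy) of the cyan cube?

(1.5, -2.5)

The cyan cube started near (6.0, 7.6) and ended near (7.5, 5.1).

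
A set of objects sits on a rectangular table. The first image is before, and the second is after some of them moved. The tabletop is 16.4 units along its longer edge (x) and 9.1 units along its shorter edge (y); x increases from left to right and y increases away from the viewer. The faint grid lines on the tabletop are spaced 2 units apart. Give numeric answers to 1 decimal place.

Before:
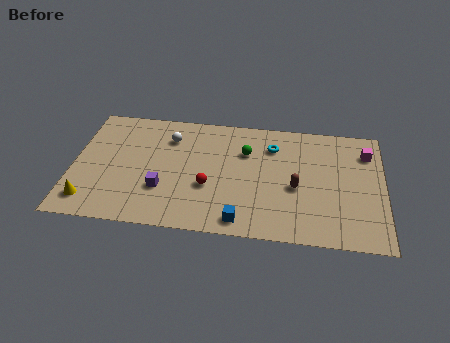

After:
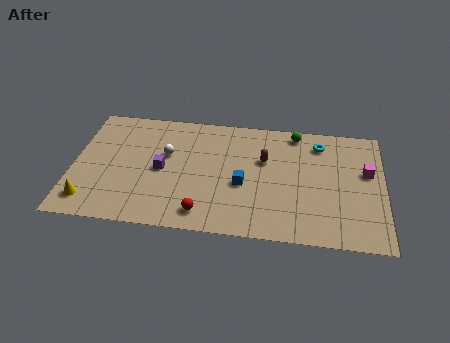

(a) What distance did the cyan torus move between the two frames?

2.5

From (10.5, 6.9) to (13.0, 7.4), the cyan torus covered √(2.5² + 0.5²) ≈ 2.5 units.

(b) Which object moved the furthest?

the green sphere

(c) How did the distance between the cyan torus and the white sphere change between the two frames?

+2.8

Before: roughly 5.5 units apart; after: 8.3. That's 2.8 units further apart.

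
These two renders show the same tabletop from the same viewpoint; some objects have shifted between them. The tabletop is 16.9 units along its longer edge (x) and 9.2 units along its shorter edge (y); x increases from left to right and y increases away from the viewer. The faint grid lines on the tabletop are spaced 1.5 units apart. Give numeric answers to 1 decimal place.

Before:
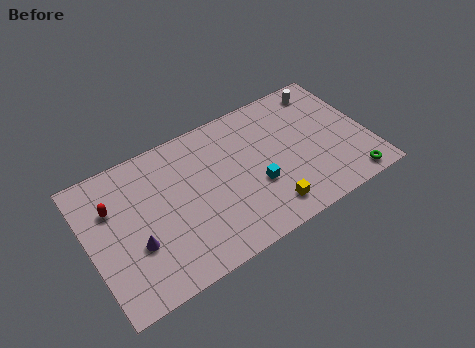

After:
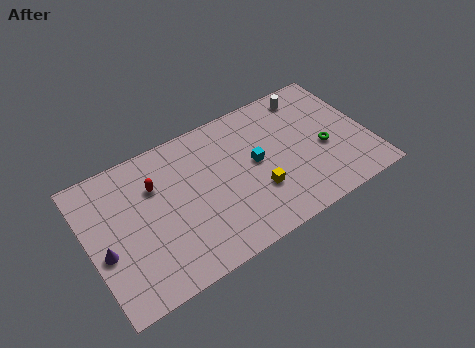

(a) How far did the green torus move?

3.1

The green torus moved from about (15.3, 1.0) to (14.2, 3.9), a distance of √(1.1² + 2.9²) ≈ 3.1.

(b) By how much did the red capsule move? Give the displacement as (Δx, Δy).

(2.6, 0.1)

The red capsule was at about (1.6, 6.3) and moved to about (4.2, 6.4).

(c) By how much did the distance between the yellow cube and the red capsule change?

-3.3

The distance was about 9.9 in the first image and 6.6 in the second, so they moved 3.3 units closer together.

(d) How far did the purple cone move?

1.9

The purple cone was near (2.6, 3.3) before and (0.8, 3.8) after, so it travelled √(1.8² + 0.5²) ≈ 1.9 units.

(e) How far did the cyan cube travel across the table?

1.5

From (9.9, 3.4) to (10.1, 4.9), the cyan cube covered √(0.2² + 1.5²) ≈ 1.5 units.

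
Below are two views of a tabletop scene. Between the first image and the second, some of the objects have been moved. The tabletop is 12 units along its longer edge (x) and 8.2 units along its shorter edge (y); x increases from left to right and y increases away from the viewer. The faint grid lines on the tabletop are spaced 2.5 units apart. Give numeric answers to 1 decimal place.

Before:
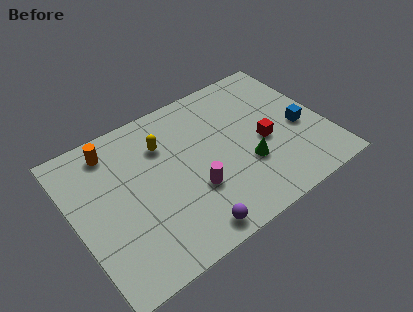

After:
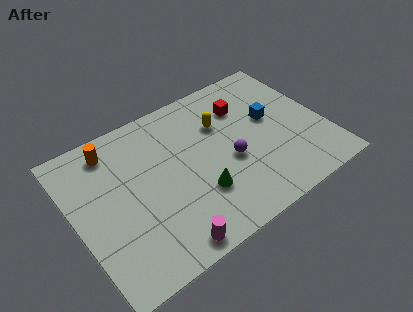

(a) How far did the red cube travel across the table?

2.5

The red cube moved from about (9.0, 3.6) to (8.5, 6.0), a distance of √(0.5² + 2.4²) ≈ 2.5.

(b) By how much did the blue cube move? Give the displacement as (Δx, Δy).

(-1.2, 1.2)

From the two frames, the blue cube sits at roughly (10.8, 3.5) before and (9.6, 4.7) after.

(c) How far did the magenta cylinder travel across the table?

2.6

From (5.4, 2.8) to (3.7, 0.8), the magenta cylinder covered √(1.7² + 2.0²) ≈ 2.6 units.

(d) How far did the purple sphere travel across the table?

3.5

The purple sphere was near (4.8, 0.9) before and (7.3, 3.4) after, so it travelled √(2.5² + 2.5²) ≈ 3.5 units.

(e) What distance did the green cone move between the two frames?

2.4

The green cone moved from about (8.0, 2.8) to (5.6, 2.5), a distance of √(2.4² + 0.3²) ≈ 2.4.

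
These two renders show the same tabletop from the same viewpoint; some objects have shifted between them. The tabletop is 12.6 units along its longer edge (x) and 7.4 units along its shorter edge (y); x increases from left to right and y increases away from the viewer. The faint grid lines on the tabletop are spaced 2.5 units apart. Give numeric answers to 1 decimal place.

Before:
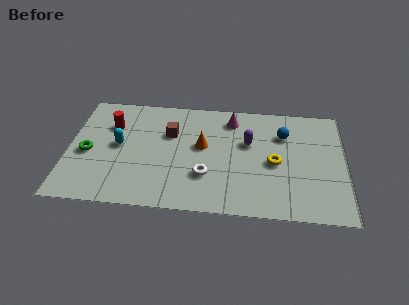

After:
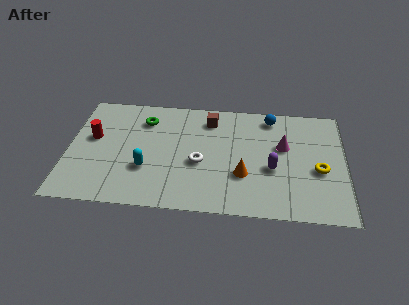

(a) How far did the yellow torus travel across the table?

2.0

From (9.4, 3.4) to (11.4, 3.1), the yellow torus covered √(2.0² + 0.3²) ≈ 2.0 units.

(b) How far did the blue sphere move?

1.3

The blue sphere moved from about (9.8, 5.3) to (9.2, 6.4), a distance of √(0.6² + 1.1²) ≈ 1.3.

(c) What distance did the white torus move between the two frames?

0.9

The white torus moved from about (6.3, 2.3) to (6.0, 3.1), a distance of √(0.3² + 0.8²) ≈ 0.9.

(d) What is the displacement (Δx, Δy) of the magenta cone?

(2.4, -1.6)

From the two frames, the magenta cone sits at roughly (7.4, 6.1) before and (9.8, 4.5) after.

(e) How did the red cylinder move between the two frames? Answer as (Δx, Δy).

(-0.8, -0.9)

The red cylinder started near (1.9, 5.2) and ended near (1.1, 4.3).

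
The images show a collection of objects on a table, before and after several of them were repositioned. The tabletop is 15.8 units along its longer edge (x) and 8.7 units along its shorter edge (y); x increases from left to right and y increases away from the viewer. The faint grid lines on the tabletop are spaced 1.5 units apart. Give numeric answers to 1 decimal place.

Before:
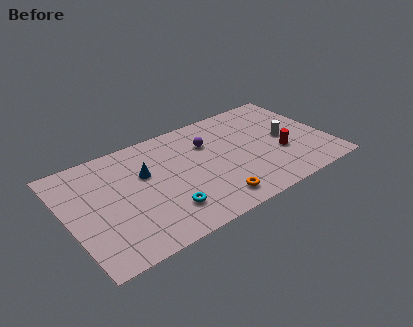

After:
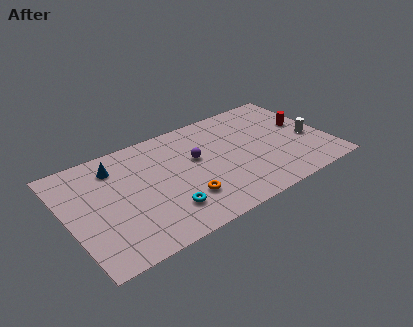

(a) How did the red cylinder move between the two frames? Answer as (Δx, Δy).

(1.8, 1.8)

From the two frames, the red cylinder sits at roughly (12.8, 3.2) before and (14.6, 5.0) after.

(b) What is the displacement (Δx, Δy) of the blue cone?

(-1.6, 1.4)

The blue cone was at about (4.8, 5.5) and moved to about (3.2, 6.9).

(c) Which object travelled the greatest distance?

the red cylinder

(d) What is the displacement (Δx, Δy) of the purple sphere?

(-0.9, -0.9)

From the two frames, the purple sphere sits at roughly (8.8, 6.1) before and (7.9, 5.2) after.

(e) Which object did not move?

the cyan torus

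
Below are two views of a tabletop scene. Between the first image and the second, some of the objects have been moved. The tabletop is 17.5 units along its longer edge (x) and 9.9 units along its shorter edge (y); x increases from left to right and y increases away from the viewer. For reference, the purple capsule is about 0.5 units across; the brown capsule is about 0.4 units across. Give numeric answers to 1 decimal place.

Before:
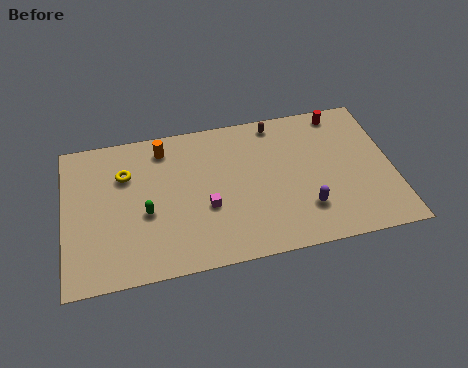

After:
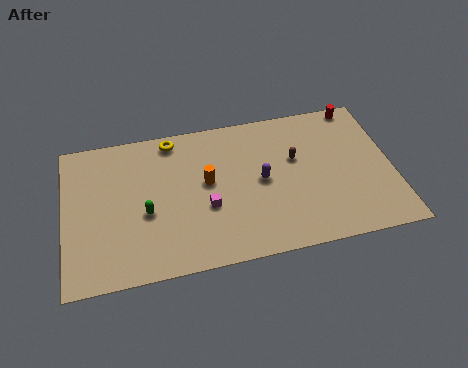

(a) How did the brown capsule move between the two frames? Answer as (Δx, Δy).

(0.9, -2.7)

The brown capsule started near (11.5, 8.8) and ended near (12.4, 6.1).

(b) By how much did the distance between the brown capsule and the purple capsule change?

-4.1

The distance was about 6.3 in the first image and 2.2 in the second, so they moved 4.1 units closer together.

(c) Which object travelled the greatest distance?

the orange cylinder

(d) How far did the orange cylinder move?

3.6

The orange cylinder moved from about (5.4, 8.3) to (7.6, 5.5), a distance of √(2.2² + 2.8²) ≈ 3.6.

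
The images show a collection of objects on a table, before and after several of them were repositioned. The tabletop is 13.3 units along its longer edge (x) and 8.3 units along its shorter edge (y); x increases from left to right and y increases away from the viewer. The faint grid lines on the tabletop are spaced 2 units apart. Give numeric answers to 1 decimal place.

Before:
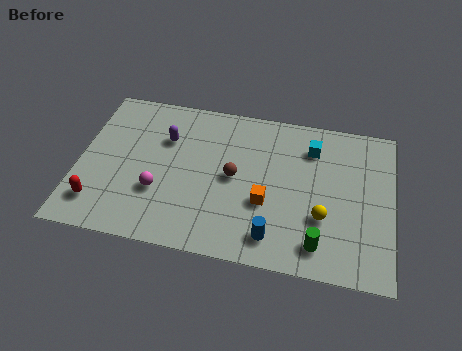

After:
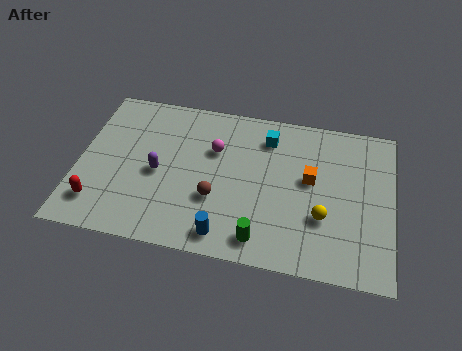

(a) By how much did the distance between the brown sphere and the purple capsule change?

-0.7

Before: roughly 3.4 units apart; after: 2.7. That's 0.7 units closer together.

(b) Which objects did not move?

the red capsule and the yellow sphere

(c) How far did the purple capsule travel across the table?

1.9

The purple capsule moved from about (3.6, 5.7) to (3.4, 3.8), a distance of √(0.2² + 1.9²) ≈ 1.9.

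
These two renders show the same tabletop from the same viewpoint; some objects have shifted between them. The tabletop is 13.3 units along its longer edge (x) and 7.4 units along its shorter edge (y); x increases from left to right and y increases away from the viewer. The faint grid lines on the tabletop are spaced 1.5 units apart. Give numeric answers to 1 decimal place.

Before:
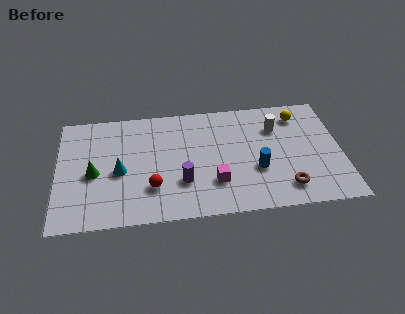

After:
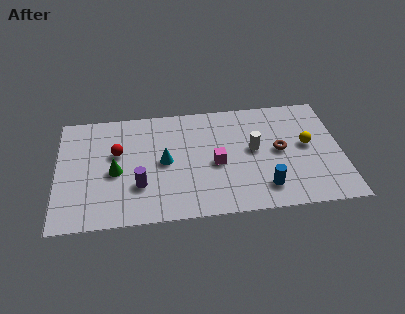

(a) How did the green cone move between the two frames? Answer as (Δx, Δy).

(1.0, 0.0)

The green cone started near (1.7, 3.3) and ended near (2.7, 3.3).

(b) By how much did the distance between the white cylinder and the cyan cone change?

-3.5

They were about 7.7 units apart before and 4.2 after — 3.5 units closer together.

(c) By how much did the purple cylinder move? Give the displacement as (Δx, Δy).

(-2.0, 0.0)

From the two frames, the purple cylinder sits at roughly (5.8, 2.3) before and (3.8, 2.3) after.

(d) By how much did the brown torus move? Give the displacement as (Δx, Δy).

(-0.2, 2.4)

The brown torus started near (10.6, 1.4) and ended near (10.4, 3.8).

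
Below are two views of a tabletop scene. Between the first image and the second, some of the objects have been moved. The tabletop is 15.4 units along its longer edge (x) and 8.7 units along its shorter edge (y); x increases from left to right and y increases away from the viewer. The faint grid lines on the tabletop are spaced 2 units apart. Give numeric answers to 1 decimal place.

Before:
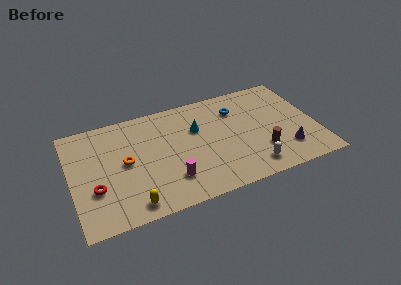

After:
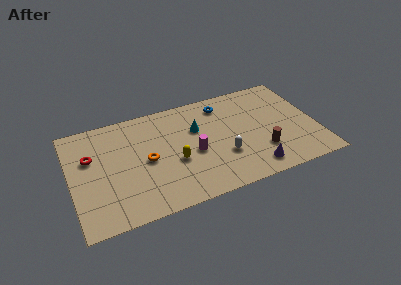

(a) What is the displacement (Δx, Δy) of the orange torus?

(1.3, -0.3)

The orange torus started near (3.4, 4.5) and ended near (4.7, 4.2).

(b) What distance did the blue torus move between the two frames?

1.1

The blue torus was near (10.6, 6.5) before and (9.8, 7.2) after, so it travelled √(0.8² + 0.7²) ≈ 1.1 units.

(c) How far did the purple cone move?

2.3

The purple cone was near (13.3, 2.1) before and (11.1, 1.3) after, so it travelled √(2.2² + 0.8²) ≈ 2.3 units.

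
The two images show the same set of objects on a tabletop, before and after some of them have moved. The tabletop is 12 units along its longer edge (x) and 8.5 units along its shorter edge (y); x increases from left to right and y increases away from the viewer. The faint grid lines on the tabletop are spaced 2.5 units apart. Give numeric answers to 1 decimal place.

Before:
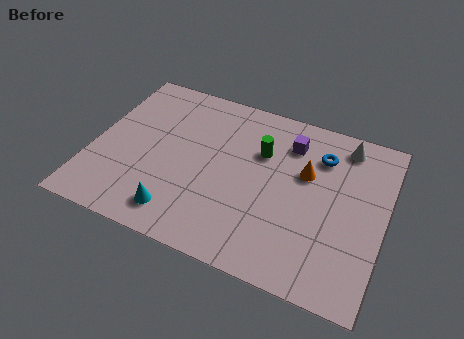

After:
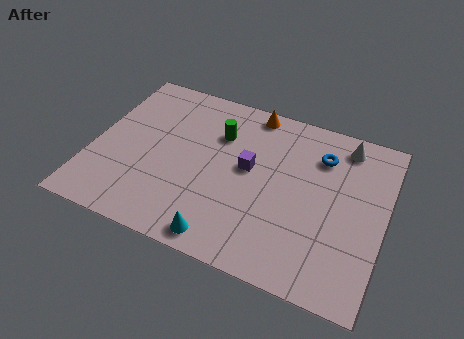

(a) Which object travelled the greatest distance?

the orange cone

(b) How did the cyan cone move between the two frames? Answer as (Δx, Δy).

(1.9, -0.5)

From the two frames, the cyan cone sits at roughly (3.9, 1.4) before and (5.8, 0.9) after.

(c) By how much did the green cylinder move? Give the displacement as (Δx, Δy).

(-1.8, 0.3)

The green cylinder started near (6.8, 5.7) and ended near (5.0, 6.0).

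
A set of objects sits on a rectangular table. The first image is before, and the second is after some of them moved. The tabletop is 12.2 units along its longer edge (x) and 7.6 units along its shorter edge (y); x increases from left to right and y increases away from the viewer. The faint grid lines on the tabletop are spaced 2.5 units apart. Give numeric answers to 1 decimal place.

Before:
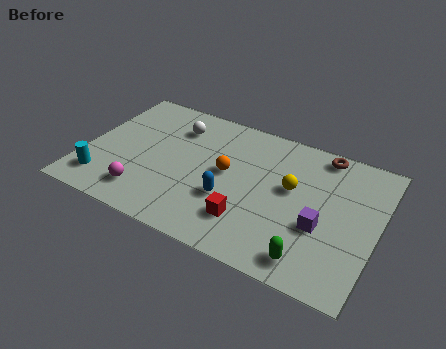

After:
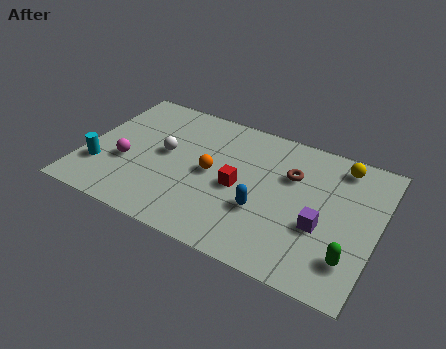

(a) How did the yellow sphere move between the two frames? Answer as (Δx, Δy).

(1.8, 2.1)

From the two frames, the yellow sphere sits at roughly (8.6, 4.4) before and (10.4, 6.5) after.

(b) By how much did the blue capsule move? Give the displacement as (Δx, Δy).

(1.4, 0.0)

The blue capsule was at about (6.2, 2.7) and moved to about (7.6, 2.7).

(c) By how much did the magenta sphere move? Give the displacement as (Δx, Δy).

(-1.0, 1.4)

The magenta sphere was at about (2.8, 1.5) and moved to about (1.8, 2.9).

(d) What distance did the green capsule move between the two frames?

1.7

From (9.8, 1.1) to (11.3, 1.8), the green capsule covered √(1.5² + 0.7²) ≈ 1.7 units.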